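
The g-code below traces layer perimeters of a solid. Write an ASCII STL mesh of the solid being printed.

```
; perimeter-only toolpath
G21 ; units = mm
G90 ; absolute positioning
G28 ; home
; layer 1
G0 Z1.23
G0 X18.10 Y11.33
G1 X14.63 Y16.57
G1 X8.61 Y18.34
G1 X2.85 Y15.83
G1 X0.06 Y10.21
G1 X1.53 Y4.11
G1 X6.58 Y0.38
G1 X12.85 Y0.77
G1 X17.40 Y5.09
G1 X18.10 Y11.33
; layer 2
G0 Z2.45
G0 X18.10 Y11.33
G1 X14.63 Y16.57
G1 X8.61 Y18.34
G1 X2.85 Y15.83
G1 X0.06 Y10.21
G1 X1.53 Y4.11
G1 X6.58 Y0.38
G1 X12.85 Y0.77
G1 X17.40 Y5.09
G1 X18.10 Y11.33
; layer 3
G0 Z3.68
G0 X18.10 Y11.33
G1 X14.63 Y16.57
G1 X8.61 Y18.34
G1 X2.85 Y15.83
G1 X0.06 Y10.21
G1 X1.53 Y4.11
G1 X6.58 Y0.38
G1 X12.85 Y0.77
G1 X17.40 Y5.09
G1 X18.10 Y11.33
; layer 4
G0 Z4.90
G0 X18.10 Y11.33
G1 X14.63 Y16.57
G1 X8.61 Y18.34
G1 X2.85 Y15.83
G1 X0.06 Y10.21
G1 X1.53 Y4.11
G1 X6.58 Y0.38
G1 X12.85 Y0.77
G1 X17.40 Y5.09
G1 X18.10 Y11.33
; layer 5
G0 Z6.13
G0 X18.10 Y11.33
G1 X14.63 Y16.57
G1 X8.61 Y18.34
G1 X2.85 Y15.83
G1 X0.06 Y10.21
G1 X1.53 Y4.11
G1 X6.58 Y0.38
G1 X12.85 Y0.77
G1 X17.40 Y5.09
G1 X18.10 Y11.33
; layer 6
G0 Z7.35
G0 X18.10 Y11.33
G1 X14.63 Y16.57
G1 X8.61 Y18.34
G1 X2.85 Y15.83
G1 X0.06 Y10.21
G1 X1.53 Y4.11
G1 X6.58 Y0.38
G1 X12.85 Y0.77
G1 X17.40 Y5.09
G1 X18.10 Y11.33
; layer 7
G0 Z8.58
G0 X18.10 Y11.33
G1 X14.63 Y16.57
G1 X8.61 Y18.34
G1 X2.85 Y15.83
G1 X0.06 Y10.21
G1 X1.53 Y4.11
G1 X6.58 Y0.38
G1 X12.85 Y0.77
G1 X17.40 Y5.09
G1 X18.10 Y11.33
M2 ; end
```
solid part
  facet normal 0.0000 0.0000 -1.0000
    outer loop
      vertex 8.61 18.34 0.00
      vertex 14.63 16.57 0.00
      vertex 18.10 11.33 0.00
    endloop
  endfacet
  facet normal 0.0000 0.0000 -1.0000
    outer loop
      vertex 2.85 15.83 0.00
      vertex 8.61 18.34 0.00
      vertex 18.10 11.33 0.00
    endloop
  endfacet
  facet normal 0.0000 0.0000 -1.0000
    outer loop
      vertex 0.06 10.21 0.00
      vertex 2.85 15.83 0.00
      vertex 18.10 11.33 0.00
    endloop
  endfacet
  facet normal 0.0000 0.0000 -1.0000
    outer loop
      vertex 1.53 4.11 0.00
      vertex 0.06 10.21 0.00
      vertex 18.10 11.33 0.00
    endloop
  endfacet
  facet normal 0.0000 0.0000 -1.0000
    outer loop
      vertex 6.58 0.38 0.00
      vertex 1.53 4.11 0.00
      vertex 18.10 11.33 0.00
    endloop
  endfacet
  facet normal 0.0000 0.0000 -1.0000
    outer loop
      vertex 12.85 0.77 0.00
      vertex 6.58 0.38 0.00
      vertex 18.10 11.33 0.00
    endloop
  endfacet
  facet normal 0.0000 0.0000 -1.0000
    outer loop
      vertex 17.40 5.09 0.00
      vertex 12.85 0.77 0.00
      vertex 18.10 11.33 0.00
    endloop
  endfacet
  facet normal 0.0000 0.0000 1.0000
    outer loop
      vertex 18.10 11.33 8.58
      vertex 14.63 16.57 8.58
      vertex 8.61 18.34 8.58
    endloop
  endfacet
  facet normal 0.0000 0.0000 1.0000
    outer loop
      vertex 18.10 11.33 8.58
      vertex 8.61 18.34 8.58
      vertex 2.85 15.83 8.58
    endloop
  endfacet
  facet normal 0.0000 0.0000 1.0000
    outer loop
      vertex 18.10 11.33 8.58
      vertex 2.85 15.83 8.58
      vertex 0.06 10.21 8.58
    endloop
  endfacet
  facet normal 0.0000 0.0000 1.0000
    outer loop
      vertex 18.10 11.33 8.58
      vertex 0.06 10.21 8.58
      vertex 1.53 4.11 8.58
    endloop
  endfacet
  facet normal 0.0000 0.0000 1.0000
    outer loop
      vertex 18.10 11.33 8.58
      vertex 1.53 4.11 8.58
      vertex 6.58 0.38 8.58
    endloop
  endfacet
  facet normal 0.0000 0.0000 1.0000
    outer loop
      vertex 18.10 11.33 8.58
      vertex 6.58 0.38 8.58
      vertex 12.85 0.77 8.58
    endloop
  endfacet
  facet normal 0.0000 0.0000 1.0000
    outer loop
      vertex 18.10 11.33 8.58
      vertex 12.85 0.77 8.58
      vertex 17.40 5.09 8.58
    endloop
  endfacet
  facet normal 0.8338 0.5521 0.0000
    outer loop
      vertex 18.10 11.33 0.00
      vertex 14.63 16.57 0.00
      vertex 14.63 16.57 8.58
    endloop
  endfacet
  facet normal 0.8338 0.5521 0.0000
    outer loop
      vertex 18.10 11.33 0.00
      vertex 14.63 16.57 8.58
      vertex 18.10 11.33 8.58
    endloop
  endfacet
  facet normal 0.2821 0.9594 0.0000
    outer loop
      vertex 14.63 16.57 0.00
      vertex 8.61 18.34 0.00
      vertex 8.61 18.34 8.58
    endloop
  endfacet
  facet normal 0.2821 0.9594 0.0000
    outer loop
      vertex 14.63 16.57 0.00
      vertex 8.61 18.34 8.58
      vertex 14.63 16.57 8.58
    endloop
  endfacet
  facet normal -0.3995 0.9167 0.0000
    outer loop
      vertex 8.61 18.34 0.00
      vertex 2.85 15.83 0.00
      vertex 2.85 15.83 8.58
    endloop
  endfacet
  facet normal -0.3995 0.9167 0.0000
    outer loop
      vertex 8.61 18.34 0.00
      vertex 2.85 15.83 8.58
      vertex 8.61 18.34 8.58
    endloop
  endfacet
  facet normal -0.8957 0.4447 0.0000
    outer loop
      vertex 2.85 15.83 0.00
      vertex 0.06 10.21 0.00
      vertex 0.06 10.21 8.58
    endloop
  endfacet
  facet normal -0.8957 0.4447 0.0000
    outer loop
      vertex 2.85 15.83 0.00
      vertex 0.06 10.21 8.58
      vertex 2.85 15.83 8.58
    endloop
  endfacet
  facet normal -0.9722 -0.2343 0.0000
    outer loop
      vertex 0.06 10.21 0.00
      vertex 1.53 4.11 0.00
      vertex 1.53 4.11 8.58
    endloop
  endfacet
  facet normal -0.9722 -0.2343 0.0000
    outer loop
      vertex 0.06 10.21 0.00
      vertex 1.53 4.11 8.58
      vertex 0.06 10.21 8.58
    endloop
  endfacet
  facet normal -0.5941 -0.8044 0.0000
    outer loop
      vertex 1.53 4.11 0.00
      vertex 6.58 0.38 0.00
      vertex 6.58 0.38 8.58
    endloop
  endfacet
  facet normal -0.5941 -0.8044 0.0000
    outer loop
      vertex 1.53 4.11 0.00
      vertex 6.58 0.38 8.58
      vertex 1.53 4.11 8.58
    endloop
  endfacet
  facet normal 0.0621 -0.9981 0.0000
    outer loop
      vertex 6.58 0.38 0.00
      vertex 12.85 0.77 0.00
      vertex 12.85 0.77 8.58
    endloop
  endfacet
  facet normal 0.0621 -0.9981 0.0000
    outer loop
      vertex 6.58 0.38 0.00
      vertex 12.85 0.77 8.58
      vertex 6.58 0.38 8.58
    endloop
  endfacet
  facet normal 0.6885 -0.7252 0.0000
    outer loop
      vertex 12.85 0.77 0.00
      vertex 17.40 5.09 0.00
      vertex 17.40 5.09 8.58
    endloop
  endfacet
  facet normal 0.6885 -0.7252 0.0000
    outer loop
      vertex 12.85 0.77 0.00
      vertex 17.40 5.09 8.58
      vertex 12.85 0.77 8.58
    endloop
  endfacet
  facet normal 0.9938 -0.1115 0.0000
    outer loop
      vertex 17.40 5.09 0.00
      vertex 18.10 11.33 0.00
      vertex 18.10 11.33 8.58
    endloop
  endfacet
  facet normal 0.9938 -0.1115 0.0000
    outer loop
      vertex 17.40 5.09 0.00
      vertex 18.10 11.33 8.58
      vertex 17.40 5.09 8.58
    endloop
  endfacet
endsolid part

The G0 Z moves step by Δz≈1.23 mm. Every layer's G1 loop is the same polygon, so the solid is a straight extrusion of it from z=0 to z≈8.58. Closing with flat bottom and top caps and triangulating gives 32 facets — a regular 9-sided prism (a cylinder approximated with 9 flat sides), circumscribed radius ≈ 9.18 mm, height ≈ 8.58 mm.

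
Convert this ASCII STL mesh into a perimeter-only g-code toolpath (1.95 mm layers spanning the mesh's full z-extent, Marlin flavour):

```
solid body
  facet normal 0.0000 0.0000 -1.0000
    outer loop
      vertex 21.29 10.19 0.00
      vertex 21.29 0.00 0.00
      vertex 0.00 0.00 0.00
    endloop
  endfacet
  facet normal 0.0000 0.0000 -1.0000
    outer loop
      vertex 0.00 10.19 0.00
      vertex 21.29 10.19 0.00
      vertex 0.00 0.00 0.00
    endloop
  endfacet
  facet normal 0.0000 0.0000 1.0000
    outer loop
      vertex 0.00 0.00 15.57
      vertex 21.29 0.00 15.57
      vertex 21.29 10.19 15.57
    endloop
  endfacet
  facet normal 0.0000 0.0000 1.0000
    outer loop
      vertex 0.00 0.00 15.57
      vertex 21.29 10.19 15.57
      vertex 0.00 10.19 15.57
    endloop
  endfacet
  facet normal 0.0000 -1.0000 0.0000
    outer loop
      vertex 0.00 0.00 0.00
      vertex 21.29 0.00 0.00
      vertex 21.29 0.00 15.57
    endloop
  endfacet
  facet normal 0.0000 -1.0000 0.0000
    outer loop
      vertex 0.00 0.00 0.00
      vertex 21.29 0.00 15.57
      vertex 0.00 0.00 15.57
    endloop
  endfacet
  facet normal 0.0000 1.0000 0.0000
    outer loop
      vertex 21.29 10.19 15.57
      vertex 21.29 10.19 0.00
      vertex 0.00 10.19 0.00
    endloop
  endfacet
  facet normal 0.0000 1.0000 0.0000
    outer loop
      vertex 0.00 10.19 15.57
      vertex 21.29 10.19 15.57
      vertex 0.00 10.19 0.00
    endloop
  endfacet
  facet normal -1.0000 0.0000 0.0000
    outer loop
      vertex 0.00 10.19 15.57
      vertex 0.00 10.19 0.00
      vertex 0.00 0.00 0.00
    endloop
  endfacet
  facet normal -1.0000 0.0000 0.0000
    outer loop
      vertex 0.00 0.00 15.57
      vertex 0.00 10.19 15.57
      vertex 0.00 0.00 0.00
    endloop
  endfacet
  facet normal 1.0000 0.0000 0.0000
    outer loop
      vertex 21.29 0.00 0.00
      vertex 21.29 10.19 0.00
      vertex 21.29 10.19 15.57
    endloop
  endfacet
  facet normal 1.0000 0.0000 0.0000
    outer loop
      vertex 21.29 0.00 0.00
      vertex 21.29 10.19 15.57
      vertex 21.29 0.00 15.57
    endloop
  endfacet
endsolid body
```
; perimeter-only toolpath
G21 ; units = mm
G90 ; absolute positioning
G28 ; home
; layer 1
G0 Z1.95
G0 X0.00 Y0.00
G1 X21.29 Y0.00
G1 X21.29 Y10.19
G1 X0.00 Y10.19
G1 X0.00 Y0.00
; layer 2
G0 Z3.89
G0 X0.00 Y0.00
G1 X21.29 Y0.00
G1 X21.29 Y10.19
G1 X0.00 Y10.19
G1 X0.00 Y0.00
; layer 3
G0 Z5.84
G0 X0.00 Y0.00
G1 X21.29 Y0.00
G1 X21.29 Y10.19
G1 X0.00 Y10.19
G1 X0.00 Y0.00
; layer 4
G0 Z7.79
G0 X0.00 Y0.00
G1 X21.29 Y0.00
G1 X21.29 Y10.19
G1 X0.00 Y10.19
G1 X0.00 Y0.00
; layer 5
G0 Z9.73
G0 X0.00 Y0.00
G1 X21.29 Y0.00
G1 X21.29 Y10.19
G1 X0.00 Y10.19
G1 X0.00 Y0.00
; layer 6
G0 Z11.68
G0 X0.00 Y0.00
G1 X21.29 Y0.00
G1 X21.29 Y10.19
G1 X0.00 Y10.19
G1 X0.00 Y0.00
; layer 7
G0 Z13.62
G0 X0.00 Y0.00
G1 X21.29 Y0.00
G1 X21.29 Y10.19
G1 X0.00 Y10.19
G1 X0.00 Y0.00
; layer 8
G0 Z15.57
G0 X0.00 Y0.00
G1 X21.29 Y0.00
G1 X21.29 Y10.19
G1 X0.00 Y10.19
G1 X0.00 Y0.00
M2 ; end

The solid is a rectangular box, roughly 21.3 × 10.2 mm footprint and 15.6 mm tall. Slicing at Δz = 1.95 mm — 8 equal slices spanning the solid's height, so layer i sits at z = i·h/8 — gives 8 non-empty perimeters. Each is a 4-segment closed polygon; G0 lifts to the layer z and rapids to the start vertex, then G1 traces the edges.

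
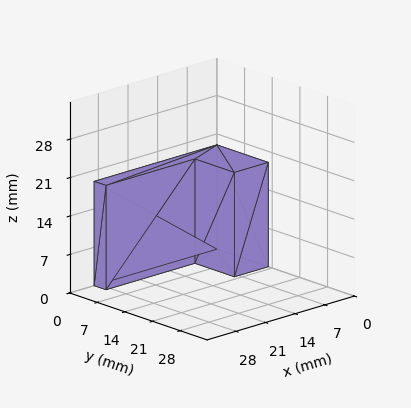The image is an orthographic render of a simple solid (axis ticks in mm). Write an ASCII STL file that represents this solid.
Reading the render: the shape is an L-shaped prism: outer 29 × 13 mm, arm thicknesses ≈ 3 mm (horizontal) and 8 mm (vertical), extruded 19 mm in z (dimensions read to the nearest mm from the axis ticks). For the STL, each face is triangulated and given an outward normal.

solid part
  facet normal 0.0000 0.0000 -1.0000
    outer loop
      vertex 29.0 3.0 0.0
      vertex 29.0 0.0 0.0
      vertex 0.0 0.0 0.0
    endloop
  endfacet
  facet normal 0.0000 0.0000 -1.0000
    outer loop
      vertex 8.0 3.0 0.0
      vertex 29.0 3.0 0.0
      vertex 0.0 0.0 0.0
    endloop
  endfacet
  facet normal 0.0000 0.0000 -1.0000
    outer loop
      vertex 8.0 13.0 0.0
      vertex 8.0 3.0 0.0
      vertex 0.0 0.0 0.0
    endloop
  endfacet
  facet normal 0.0000 0.0000 -1.0000
    outer loop
      vertex 0.0 13.0 0.0
      vertex 8.0 13.0 0.0
      vertex 0.0 0.0 0.0
    endloop
  endfacet
  facet normal 0.0000 0.0000 1.0000
    outer loop
      vertex 0.0 0.0 19.0
      vertex 29.0 0.0 19.0
      vertex 29.0 3.0 19.0
    endloop
  endfacet
  facet normal 0.0000 0.0000 1.0000
    outer loop
      vertex 0.0 0.0 19.0
      vertex 29.0 3.0 19.0
      vertex 8.0 3.0 19.0
    endloop
  endfacet
  facet normal 0.0000 0.0000 1.0000
    outer loop
      vertex 0.0 0.0 19.0
      vertex 8.0 3.0 19.0
      vertex 8.0 13.0 19.0
    endloop
  endfacet
  facet normal 0.0000 0.0000 1.0000
    outer loop
      vertex 0.0 0.0 19.0
      vertex 8.0 13.0 19.0
      vertex 0.0 13.0 19.0
    endloop
  endfacet
  facet normal 0.0000 -1.0000 0.0000
    outer loop
      vertex 0.0 0.0 0.0
      vertex 29.0 0.0 0.0
      vertex 29.0 0.0 19.0
    endloop
  endfacet
  facet normal 0.0000 -1.0000 0.0000
    outer loop
      vertex 0.0 0.0 0.0
      vertex 29.0 0.0 19.0
      vertex 0.0 0.0 19.0
    endloop
  endfacet
  facet normal 1.0000 0.0000 0.0000
    outer loop
      vertex 29.0 0.0 0.0
      vertex 29.0 3.0 0.0
      vertex 29.0 3.0 19.0
    endloop
  endfacet
  facet normal 1.0000 0.0000 0.0000
    outer loop
      vertex 29.0 0.0 0.0
      vertex 29.0 3.0 19.0
      vertex 29.0 0.0 19.0
    endloop
  endfacet
  facet normal 0.0000 1.0000 0.0000
    outer loop
      vertex 29.0 3.0 0.0
      vertex 8.0 3.0 0.0
      vertex 8.0 3.0 19.0
    endloop
  endfacet
  facet normal 0.0000 1.0000 0.0000
    outer loop
      vertex 29.0 3.0 0.0
      vertex 8.0 3.0 19.0
      vertex 29.0 3.0 19.0
    endloop
  endfacet
  facet normal 1.0000 0.0000 0.0000
    outer loop
      vertex 8.0 3.0 0.0
      vertex 8.0 13.0 0.0
      vertex 8.0 13.0 19.0
    endloop
  endfacet
  facet normal 1.0000 0.0000 0.0000
    outer loop
      vertex 8.0 3.0 0.0
      vertex 8.0 13.0 19.0
      vertex 8.0 3.0 19.0
    endloop
  endfacet
  facet normal 0.0000 1.0000 0.0000
    outer loop
      vertex 8.0 13.0 0.0
      vertex 0.0 13.0 0.0
      vertex 0.0 13.0 19.0
    endloop
  endfacet
  facet normal 0.0000 1.0000 0.0000
    outer loop
      vertex 8.0 13.0 0.0
      vertex 0.0 13.0 19.0
      vertex 8.0 13.0 19.0
    endloop
  endfacet
  facet normal -1.0000 0.0000 0.0000
    outer loop
      vertex 0.0 13.0 0.0
      vertex 0.0 0.0 0.0
      vertex 0.0 0.0 19.0
    endloop
  endfacet
  facet normal -1.0000 0.0000 0.0000
    outer loop
      vertex 0.0 13.0 0.0
      vertex 0.0 0.0 19.0
      vertex 0.0 13.0 19.0
    endloop
  endfacet
endsolid part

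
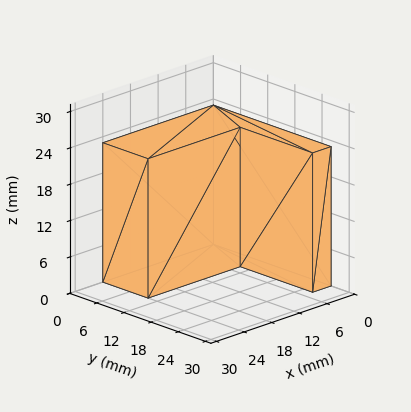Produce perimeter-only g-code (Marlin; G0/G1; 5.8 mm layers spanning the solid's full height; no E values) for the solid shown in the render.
Reading the render: the shape is an L-shaped prism: outer 24 × 26 mm, arm thicknesses ≈ 10 mm (horizontal) and 4 mm (vertical), extruded 23 mm in z (dimensions read to the nearest mm from the axis ticks). For the g-code, the solid's height is divided into equal slices at the stated Δz and each level perimeter traced with G1 moves after a G0 lift.

; perimeter-only toolpath
G21 ; units = mm
G90 ; absolute positioning
G28 ; home
; layer 1
G0 Z5.8
G0 X0.0 Y0.0
G1 X24.0 Y0.0
G1 X24.0 Y10.0
G1 X4.0 Y10.0
G1 X4.0 Y26.0
G1 X0.0 Y26.0
G1 X0.0 Y0.0
; layer 2
G0 Z11.5
G0 X0.0 Y0.0
G1 X24.0 Y0.0
G1 X24.0 Y10.0
G1 X4.0 Y10.0
G1 X4.0 Y26.0
G1 X0.0 Y26.0
G1 X0.0 Y0.0
; layer 3
G0 Z17.2
G0 X0.0 Y0.0
G1 X24.0 Y0.0
G1 X24.0 Y10.0
G1 X4.0 Y10.0
G1 X4.0 Y26.0
G1 X0.0 Y26.0
G1 X0.0 Y0.0
; layer 4
G0 Z23.0
G0 X0.0 Y0.0
G1 X24.0 Y0.0
G1 X24.0 Y10.0
G1 X4.0 Y10.0
G1 X4.0 Y26.0
G1 X0.0 Y26.0
G1 X0.0 Y0.0
M2 ; end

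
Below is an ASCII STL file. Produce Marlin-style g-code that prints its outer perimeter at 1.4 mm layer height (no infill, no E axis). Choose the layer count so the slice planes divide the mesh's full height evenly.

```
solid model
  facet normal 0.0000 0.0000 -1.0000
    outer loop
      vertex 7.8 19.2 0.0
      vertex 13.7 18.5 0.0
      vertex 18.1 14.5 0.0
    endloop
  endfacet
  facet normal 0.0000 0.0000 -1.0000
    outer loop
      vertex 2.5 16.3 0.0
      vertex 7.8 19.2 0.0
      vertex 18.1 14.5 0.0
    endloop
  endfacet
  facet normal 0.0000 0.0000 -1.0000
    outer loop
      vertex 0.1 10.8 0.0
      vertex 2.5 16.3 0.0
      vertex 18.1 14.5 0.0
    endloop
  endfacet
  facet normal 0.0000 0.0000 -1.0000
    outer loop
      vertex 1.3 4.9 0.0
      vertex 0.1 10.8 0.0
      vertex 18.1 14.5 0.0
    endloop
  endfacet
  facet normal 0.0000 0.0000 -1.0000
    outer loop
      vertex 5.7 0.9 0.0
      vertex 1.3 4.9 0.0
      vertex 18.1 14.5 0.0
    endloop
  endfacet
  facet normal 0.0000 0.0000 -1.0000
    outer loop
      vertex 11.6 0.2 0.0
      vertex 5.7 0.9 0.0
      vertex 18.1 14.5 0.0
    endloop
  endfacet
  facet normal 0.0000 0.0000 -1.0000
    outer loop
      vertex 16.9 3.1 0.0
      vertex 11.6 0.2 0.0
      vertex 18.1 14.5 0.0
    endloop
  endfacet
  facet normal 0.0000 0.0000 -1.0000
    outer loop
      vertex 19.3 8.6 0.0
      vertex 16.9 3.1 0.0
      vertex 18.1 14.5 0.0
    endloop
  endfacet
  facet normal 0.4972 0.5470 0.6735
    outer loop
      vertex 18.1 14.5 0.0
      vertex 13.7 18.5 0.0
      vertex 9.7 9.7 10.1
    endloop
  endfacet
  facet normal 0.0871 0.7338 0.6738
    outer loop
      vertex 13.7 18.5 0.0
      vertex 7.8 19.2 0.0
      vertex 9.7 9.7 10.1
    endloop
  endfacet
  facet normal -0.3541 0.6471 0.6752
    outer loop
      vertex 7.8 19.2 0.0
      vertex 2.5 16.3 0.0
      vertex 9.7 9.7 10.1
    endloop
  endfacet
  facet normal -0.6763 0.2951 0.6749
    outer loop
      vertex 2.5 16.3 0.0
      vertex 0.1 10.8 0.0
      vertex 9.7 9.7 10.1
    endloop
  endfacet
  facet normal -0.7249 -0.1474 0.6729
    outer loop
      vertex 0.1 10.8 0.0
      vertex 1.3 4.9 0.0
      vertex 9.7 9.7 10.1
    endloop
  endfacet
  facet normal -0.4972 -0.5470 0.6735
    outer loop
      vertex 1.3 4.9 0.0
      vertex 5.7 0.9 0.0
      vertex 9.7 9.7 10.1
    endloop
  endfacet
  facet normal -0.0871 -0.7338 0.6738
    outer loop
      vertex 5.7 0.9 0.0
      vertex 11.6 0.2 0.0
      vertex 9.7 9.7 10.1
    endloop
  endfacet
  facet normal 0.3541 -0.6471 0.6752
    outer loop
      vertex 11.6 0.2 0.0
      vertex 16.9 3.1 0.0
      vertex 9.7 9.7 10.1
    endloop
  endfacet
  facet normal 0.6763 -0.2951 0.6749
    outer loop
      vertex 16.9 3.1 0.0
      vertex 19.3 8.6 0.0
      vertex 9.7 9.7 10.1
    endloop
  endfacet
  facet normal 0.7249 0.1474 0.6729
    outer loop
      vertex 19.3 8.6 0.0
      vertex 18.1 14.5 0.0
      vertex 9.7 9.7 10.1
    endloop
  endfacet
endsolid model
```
; perimeter-only toolpath
G21 ; units = mm
G90 ; absolute positioning
G28 ; home
; layer 1
G0 Z1.4
G0 X16.9 Y13.8
G1 X13.1 Y17.2
G1 X8.1 Y17.8
G1 X3.5 Y15.4
G1 X1.5 Y10.6
G1 X2.5 Y5.6
G1 X6.3 Y2.2
G1 X11.3 Y1.6
G1 X15.9 Y4.0
G1 X17.9 Y8.8
G1 X16.9 Y13.8
; layer 2
G0 Z2.9
G0 X15.7 Y13.1
G1 X12.6 Y16.0
G1 X8.3 Y16.5
G1 X4.6 Y14.4
G1 X2.8 Y10.5
G1 X3.7 Y6.3
G1 X6.8 Y3.4
G1 X11.1 Y2.9
G1 X14.8 Y5.0
G1 X16.6 Y8.9
G1 X15.7 Y13.1
; layer 3
G0 Z4.3
G0 X14.5 Y12.4
G1 X12.0 Y14.7
G1 X8.6 Y15.1
G1 X5.6 Y13.5
G1 X4.2 Y10.3
G1 X4.9 Y7.0
G1 X7.4 Y4.7
G1 X10.8 Y4.3
G1 X13.8 Y5.9
G1 X15.2 Y9.1
G1 X14.5 Y12.4
; layer 4
G0 Z5.8
G0 X13.3 Y11.8
G1 X11.4 Y13.5
G1 X8.9 Y13.8
G1 X6.6 Y12.5
G1 X5.6 Y10.2
G1 X6.1 Y7.6
G1 X8.0 Y5.9
G1 X10.5 Y5.6
G1 X12.8 Y6.9
G1 X13.8 Y9.2
G1 X13.3 Y11.8
; layer 5
G0 Z7.2
G0 X12.1 Y11.1
G1 X10.8 Y12.2
G1 X9.2 Y12.4
G1 X7.6 Y11.6
G1 X7.0 Y10.0
G1 X7.3 Y8.3
G1 X8.6 Y7.2
G1 X10.2 Y7.0
G1 X11.8 Y7.8
G1 X12.4 Y9.4
G1 X12.1 Y11.1
; layer 6
G0 Z8.7
G0 X10.9 Y10.4
G1 X10.3 Y11.0
G1 X9.4 Y11.1
G1 X8.7 Y10.6
G1 X8.3 Y9.9
G1 X8.5 Y9.0
G1 X9.1 Y8.4
G1 X10.0 Y8.3
G1 X10.7 Y8.8
G1 X11.1 Y9.5
G1 X10.9 Y10.4
M2 ; end

The solid is a regular 10-sided pyramid, base circumscribed radius ≈ 9.7 mm, apex at z ≈ 10.1 mm. Slicing at Δz = 1.4 mm — 7 equal slices spanning the solid's height, so layer i sits at z = i·h/7 — gives 6 non-empty perimeters. Each is a 10-segment closed polygon; G0 lifts to the layer z and rapids to the start vertex, then G1 traces the edges. The cross-section shrinks linearly with z (the slice at the apex is degenerate and omitted).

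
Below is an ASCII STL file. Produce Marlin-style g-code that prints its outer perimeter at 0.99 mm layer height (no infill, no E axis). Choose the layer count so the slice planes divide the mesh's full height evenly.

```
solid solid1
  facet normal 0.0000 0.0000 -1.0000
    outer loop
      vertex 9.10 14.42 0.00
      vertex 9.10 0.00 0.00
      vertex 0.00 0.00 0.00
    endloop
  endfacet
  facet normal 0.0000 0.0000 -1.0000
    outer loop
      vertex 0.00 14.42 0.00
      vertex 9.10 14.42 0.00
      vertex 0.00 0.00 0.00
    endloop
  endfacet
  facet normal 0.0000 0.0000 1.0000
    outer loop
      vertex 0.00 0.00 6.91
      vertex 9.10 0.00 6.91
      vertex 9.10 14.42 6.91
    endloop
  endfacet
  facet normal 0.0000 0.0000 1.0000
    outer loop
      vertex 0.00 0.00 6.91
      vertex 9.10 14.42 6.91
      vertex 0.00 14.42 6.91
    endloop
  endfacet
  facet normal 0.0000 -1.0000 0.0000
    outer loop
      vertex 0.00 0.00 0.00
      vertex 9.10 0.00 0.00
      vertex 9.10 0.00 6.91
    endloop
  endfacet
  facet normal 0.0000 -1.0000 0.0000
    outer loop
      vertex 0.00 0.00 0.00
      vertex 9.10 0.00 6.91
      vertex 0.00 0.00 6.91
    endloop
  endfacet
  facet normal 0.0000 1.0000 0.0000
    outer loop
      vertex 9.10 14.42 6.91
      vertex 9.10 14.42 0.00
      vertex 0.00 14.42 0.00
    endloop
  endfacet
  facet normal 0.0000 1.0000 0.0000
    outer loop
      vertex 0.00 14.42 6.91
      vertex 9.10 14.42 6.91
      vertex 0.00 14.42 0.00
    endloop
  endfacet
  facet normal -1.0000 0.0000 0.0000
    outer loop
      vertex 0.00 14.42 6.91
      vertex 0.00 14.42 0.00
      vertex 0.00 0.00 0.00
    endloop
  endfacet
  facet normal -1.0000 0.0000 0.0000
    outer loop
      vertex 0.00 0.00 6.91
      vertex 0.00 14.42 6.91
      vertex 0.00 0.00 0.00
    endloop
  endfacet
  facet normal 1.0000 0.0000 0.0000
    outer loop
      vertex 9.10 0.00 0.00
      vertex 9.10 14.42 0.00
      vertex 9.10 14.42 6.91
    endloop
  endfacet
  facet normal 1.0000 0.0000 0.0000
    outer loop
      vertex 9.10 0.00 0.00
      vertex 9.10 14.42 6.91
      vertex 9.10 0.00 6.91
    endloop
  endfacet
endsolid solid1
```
; perimeter-only toolpath
G21 ; units = mm
G90 ; absolute positioning
G28 ; home
; layer 1
G0 Z0.99
G0 X0.00 Y0.00
G1 X9.10 Y0.00
G1 X9.10 Y14.42
G1 X0.00 Y14.42
G1 X0.00 Y0.00
; layer 2
G0 Z1.97
G0 X0.00 Y0.00
G1 X9.10 Y0.00
G1 X9.10 Y14.42
G1 X0.00 Y14.42
G1 X0.00 Y0.00
; layer 3
G0 Z2.96
G0 X0.00 Y0.00
G1 X9.10 Y0.00
G1 X9.10 Y14.42
G1 X0.00 Y14.42
G1 X0.00 Y0.00
; layer 4
G0 Z3.95
G0 X0.00 Y0.00
G1 X9.10 Y0.00
G1 X9.10 Y14.42
G1 X0.00 Y14.42
G1 X0.00 Y0.00
; layer 5
G0 Z4.94
G0 X0.00 Y0.00
G1 X9.10 Y0.00
G1 X9.10 Y14.42
G1 X0.00 Y14.42
G1 X0.00 Y0.00
; layer 6
G0 Z5.92
G0 X0.00 Y0.00
G1 X9.10 Y0.00
G1 X9.10 Y14.42
G1 X0.00 Y14.42
G1 X0.00 Y0.00
; layer 7
G0 Z6.91
G0 X0.00 Y0.00
G1 X9.10 Y0.00
G1 X9.10 Y14.42
G1 X0.00 Y14.42
G1 X0.00 Y0.00
M2 ; end

The solid is a rectangular box, roughly 9.1 × 14.4 mm footprint and 6.91 mm tall. Slicing at Δz = 0.99 mm — 7 equal slices spanning the solid's height, so layer i sits at z = i·h/7 — gives 7 non-empty perimeters. Each is a 4-segment closed polygon; G0 lifts to the layer z and rapids to the start vertex, then G1 traces the edges.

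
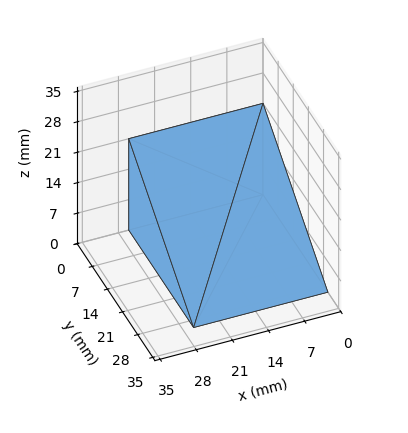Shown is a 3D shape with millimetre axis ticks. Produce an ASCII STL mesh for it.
Reading the render: the shape is a wedge (ramp): 26 × 30 mm base, rising to 21 mm along the y=0 edge and sloping linearly to z=0 at y=30 (dimensions read to the nearest mm from the axis ticks). For the STL, each face is triangulated and given an outward normal.

solid part
  facet normal 0.0000 0.0000 -1.0000
    outer loop
      vertex 26.0 30.0 0.0
      vertex 26.0 0.0 0.0
      vertex 0.0 0.0 0.0
    endloop
  endfacet
  facet normal 0.0000 0.0000 -1.0000
    outer loop
      vertex 0.0 30.0 0.0
      vertex 26.0 30.0 0.0
      vertex 0.0 0.0 0.0
    endloop
  endfacet
  facet normal 0.0000 -1.0000 0.0000
    outer loop
      vertex 0.0 0.0 0.0
      vertex 26.0 0.0 0.0
      vertex 26.0 0.0 21.0
    endloop
  endfacet
  facet normal 0.0000 -1.0000 0.0000
    outer loop
      vertex 0.0 0.0 0.0
      vertex 26.0 0.0 21.0
      vertex 0.0 0.0 21.0
    endloop
  endfacet
  facet normal 0.0000 0.5735 0.8192
    outer loop
      vertex 0.0 0.0 21.0
      vertex 26.0 0.0 21.0
      vertex 26.0 30.0 0.0
    endloop
  endfacet
  facet normal 0.0000 0.5735 0.8192
    outer loop
      vertex 0.0 0.0 21.0
      vertex 26.0 30.0 0.0
      vertex 0.0 30.0 0.0
    endloop
  endfacet
  facet normal -1.0000 0.0000 0.0000
    outer loop
      vertex 0.0 0.0 21.0
      vertex 0.0 30.0 0.0
      vertex 0.0 0.0 0.0
    endloop
  endfacet
  facet normal 1.0000 0.0000 0.0000
    outer loop
      vertex 26.0 0.0 0.0
      vertex 26.0 30.0 0.0
      vertex 26.0 0.0 21.0
    endloop
  endfacet
endsolid part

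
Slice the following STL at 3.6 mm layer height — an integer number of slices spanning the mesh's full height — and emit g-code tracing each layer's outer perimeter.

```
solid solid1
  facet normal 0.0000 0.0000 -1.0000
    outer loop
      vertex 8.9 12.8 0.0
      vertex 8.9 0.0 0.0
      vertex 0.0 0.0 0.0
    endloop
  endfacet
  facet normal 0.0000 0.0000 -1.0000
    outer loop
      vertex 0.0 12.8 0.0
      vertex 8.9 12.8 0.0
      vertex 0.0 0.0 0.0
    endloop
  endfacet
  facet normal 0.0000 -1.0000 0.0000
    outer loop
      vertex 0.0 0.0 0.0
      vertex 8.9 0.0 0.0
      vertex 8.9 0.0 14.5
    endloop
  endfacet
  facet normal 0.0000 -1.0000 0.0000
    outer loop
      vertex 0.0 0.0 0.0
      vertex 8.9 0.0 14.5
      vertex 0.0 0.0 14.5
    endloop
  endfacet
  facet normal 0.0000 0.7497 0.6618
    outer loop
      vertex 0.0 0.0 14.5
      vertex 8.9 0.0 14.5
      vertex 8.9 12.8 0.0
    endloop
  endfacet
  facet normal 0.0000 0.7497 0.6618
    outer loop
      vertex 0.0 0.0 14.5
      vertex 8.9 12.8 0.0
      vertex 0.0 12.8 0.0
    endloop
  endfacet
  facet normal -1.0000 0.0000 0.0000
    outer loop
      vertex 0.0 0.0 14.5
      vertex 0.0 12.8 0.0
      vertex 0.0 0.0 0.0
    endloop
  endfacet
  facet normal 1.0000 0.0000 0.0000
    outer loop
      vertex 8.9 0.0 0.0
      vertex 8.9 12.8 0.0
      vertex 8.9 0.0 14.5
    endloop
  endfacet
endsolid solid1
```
; perimeter-only toolpath
G21 ; units = mm
G90 ; absolute positioning
G28 ; home
; layer 1
G0 Z3.6
G0 X0.0 Y0.0
G1 X8.9 Y0.0
G1 X8.9 Y9.6
G1 X0.0 Y9.6
G1 X0.0 Y0.0
; layer 2
G0 Z7.2
G0 X0.0 Y0.0
G1 X8.9 Y0.0
G1 X8.9 Y6.4
G1 X0.0 Y6.4
G1 X0.0 Y0.0
; layer 3
G0 Z10.9
G0 X0.0 Y0.0
G1 X8.9 Y0.0
G1 X8.9 Y3.2
G1 X0.0 Y3.2
G1 X0.0 Y0.0
M2 ; end

The solid is a wedge (ramp): 8.9 × 12.8 mm base, rising to 14.5 mm along the y=0 edge and sloping linearly to z=0 at y=12.8. Slicing at Δz = 3.6 mm — 4 equal slices spanning the solid's height, so layer i sits at z = i·h/4 — gives 3 non-empty perimeters. Each is a 4-segment closed polygon; G0 lifts to the layer z and rapids to the start vertex, then G1 traces the edges. The cross-section shrinks linearly with z (the slice at the apex is degenerate and omitted).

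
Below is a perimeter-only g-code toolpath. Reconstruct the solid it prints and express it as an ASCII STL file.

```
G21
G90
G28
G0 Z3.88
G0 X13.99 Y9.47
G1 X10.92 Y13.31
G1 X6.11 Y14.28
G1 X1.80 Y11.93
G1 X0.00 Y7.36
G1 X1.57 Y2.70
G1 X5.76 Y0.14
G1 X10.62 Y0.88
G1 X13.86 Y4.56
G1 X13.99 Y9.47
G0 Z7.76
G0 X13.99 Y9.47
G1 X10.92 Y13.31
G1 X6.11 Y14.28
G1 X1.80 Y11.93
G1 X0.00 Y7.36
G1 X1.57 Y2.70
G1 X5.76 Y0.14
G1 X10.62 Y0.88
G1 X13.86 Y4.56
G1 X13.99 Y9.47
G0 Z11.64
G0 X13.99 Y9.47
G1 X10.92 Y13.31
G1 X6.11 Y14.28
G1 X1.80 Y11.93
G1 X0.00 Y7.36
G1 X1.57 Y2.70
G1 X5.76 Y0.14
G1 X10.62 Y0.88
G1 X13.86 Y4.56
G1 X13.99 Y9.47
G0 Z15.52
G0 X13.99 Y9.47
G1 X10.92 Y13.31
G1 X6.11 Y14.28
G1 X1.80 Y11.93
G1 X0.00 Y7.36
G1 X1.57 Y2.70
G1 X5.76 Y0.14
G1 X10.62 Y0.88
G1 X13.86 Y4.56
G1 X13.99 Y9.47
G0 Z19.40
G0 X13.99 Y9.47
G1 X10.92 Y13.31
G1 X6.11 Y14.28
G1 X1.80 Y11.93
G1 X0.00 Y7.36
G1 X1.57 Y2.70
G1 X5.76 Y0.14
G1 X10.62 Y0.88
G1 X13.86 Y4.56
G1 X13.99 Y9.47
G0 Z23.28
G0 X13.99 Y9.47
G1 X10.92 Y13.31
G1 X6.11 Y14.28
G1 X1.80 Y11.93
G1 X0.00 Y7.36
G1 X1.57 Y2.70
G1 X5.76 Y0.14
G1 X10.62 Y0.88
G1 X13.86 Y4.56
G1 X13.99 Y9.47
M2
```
solid part
  facet normal 0.0000 0.0000 -1.0000
    outer loop
      vertex 6.11 14.28 0.00
      vertex 10.92 13.31 0.00
      vertex 13.99 9.47 0.00
    endloop
  endfacet
  facet normal 0.0000 0.0000 -1.0000
    outer loop
      vertex 1.80 11.93 0.00
      vertex 6.11 14.28 0.00
      vertex 13.99 9.47 0.00
    endloop
  endfacet
  facet normal 0.0000 0.0000 -1.0000
    outer loop
      vertex 0.00 7.36 0.00
      vertex 1.80 11.93 0.00
      vertex 13.99 9.47 0.00
    endloop
  endfacet
  facet normal 0.0000 0.0000 -1.0000
    outer loop
      vertex 1.57 2.70 0.00
      vertex 0.00 7.36 0.00
      vertex 13.99 9.47 0.00
    endloop
  endfacet
  facet normal 0.0000 0.0000 -1.0000
    outer loop
      vertex 5.76 0.14 0.00
      vertex 1.57 2.70 0.00
      vertex 13.99 9.47 0.00
    endloop
  endfacet
  facet normal 0.0000 0.0000 -1.0000
    outer loop
      vertex 10.62 0.88 0.00
      vertex 5.76 0.14 0.00
      vertex 13.99 9.47 0.00
    endloop
  endfacet
  facet normal 0.0000 0.0000 -1.0000
    outer loop
      vertex 13.86 4.56 0.00
      vertex 10.62 0.88 0.00
      vertex 13.99 9.47 0.00
    endloop
  endfacet
  facet normal 0.0000 0.0000 1.0000
    outer loop
      vertex 13.99 9.47 23.28
      vertex 10.92 13.31 23.28
      vertex 6.11 14.28 23.28
    endloop
  endfacet
  facet normal 0.0000 0.0000 1.0000
    outer loop
      vertex 13.99 9.47 23.28
      vertex 6.11 14.28 23.28
      vertex 1.80 11.93 23.28
    endloop
  endfacet
  facet normal 0.0000 0.0000 1.0000
    outer loop
      vertex 13.99 9.47 23.28
      vertex 1.80 11.93 23.28
      vertex 0.00 7.36 23.28
    endloop
  endfacet
  facet normal 0.0000 0.0000 1.0000
    outer loop
      vertex 13.99 9.47 23.28
      vertex 0.00 7.36 23.28
      vertex 1.57 2.70 23.28
    endloop
  endfacet
  facet normal 0.0000 0.0000 1.0000
    outer loop
      vertex 13.99 9.47 23.28
      vertex 1.57 2.70 23.28
      vertex 5.76 0.14 23.28
    endloop
  endfacet
  facet normal 0.0000 0.0000 1.0000
    outer loop
      vertex 13.99 9.47 23.28
      vertex 5.76 0.14 23.28
      vertex 10.62 0.88 23.28
    endloop
  endfacet
  facet normal 0.0000 0.0000 1.0000
    outer loop
      vertex 13.99 9.47 23.28
      vertex 10.62 0.88 23.28
      vertex 13.86 4.56 23.28
    endloop
  endfacet
  facet normal 0.7811 0.6244 0.0000
    outer loop
      vertex 13.99 9.47 0.00
      vertex 10.92 13.31 0.00
      vertex 10.92 13.31 23.28
    endloop
  endfacet
  facet normal 0.7811 0.6244 0.0000
    outer loop
      vertex 13.99 9.47 0.00
      vertex 10.92 13.31 23.28
      vertex 13.99 9.47 23.28
    endloop
  endfacet
  facet normal 0.1977 0.9803 0.0000
    outer loop
      vertex 10.92 13.31 0.00
      vertex 6.11 14.28 0.00
      vertex 6.11 14.28 23.28
    endloop
  endfacet
  facet normal 0.1977 0.9803 0.0000
    outer loop
      vertex 10.92 13.31 0.00
      vertex 6.11 14.28 23.28
      vertex 10.92 13.31 23.28
    endloop
  endfacet
  facet normal -0.4787 0.8780 0.0000
    outer loop
      vertex 6.11 14.28 0.00
      vertex 1.80 11.93 0.00
      vertex 1.80 11.93 23.28
    endloop
  endfacet
  facet normal -0.4787 0.8780 0.0000
    outer loop
      vertex 6.11 14.28 0.00
      vertex 1.80 11.93 23.28
      vertex 6.11 14.28 23.28
    endloop
  endfacet
  facet normal -0.9304 0.3665 0.0000
    outer loop
      vertex 1.80 11.93 0.00
      vertex 0.00 7.36 0.00
      vertex 0.00 7.36 23.28
    endloop
  endfacet
  facet normal -0.9304 0.3665 0.0000
    outer loop
      vertex 1.80 11.93 0.00
      vertex 0.00 7.36 23.28
      vertex 1.80 11.93 23.28
    endloop
  endfacet
  facet normal -0.9477 -0.3193 0.0000
    outer loop
      vertex 0.00 7.36 0.00
      vertex 1.57 2.70 0.00
      vertex 1.57 2.70 23.28
    endloop
  endfacet
  facet normal -0.9477 -0.3193 0.0000
    outer loop
      vertex 0.00 7.36 0.00
      vertex 1.57 2.70 23.28
      vertex 0.00 7.36 23.28
    endloop
  endfacet
  facet normal -0.5214 -0.8533 0.0000
    outer loop
      vertex 1.57 2.70 0.00
      vertex 5.76 0.14 0.00
      vertex 5.76 0.14 23.28
    endloop
  endfacet
  facet normal -0.5214 -0.8533 0.0000
    outer loop
      vertex 1.57 2.70 0.00
      vertex 5.76 0.14 23.28
      vertex 1.57 2.70 23.28
    endloop
  endfacet
  facet normal 0.1505 -0.9886 0.0000
    outer loop
      vertex 5.76 0.14 0.00
      vertex 10.62 0.88 0.00
      vertex 10.62 0.88 23.28
    endloop
  endfacet
  facet normal 0.1505 -0.9886 0.0000
    outer loop
      vertex 5.76 0.14 0.00
      vertex 10.62 0.88 23.28
      vertex 5.76 0.14 23.28
    endloop
  endfacet
  facet normal 0.7506 -0.6608 0.0000
    outer loop
      vertex 10.62 0.88 0.00
      vertex 13.86 4.56 0.00
      vertex 13.86 4.56 23.28
    endloop
  endfacet
  facet normal 0.7506 -0.6608 0.0000
    outer loop
      vertex 10.62 0.88 0.00
      vertex 13.86 4.56 23.28
      vertex 10.62 0.88 23.28
    endloop
  endfacet
  facet normal 0.9996 -0.0265 0.0000
    outer loop
      vertex 13.86 4.56 0.00
      vertex 13.99 9.47 0.00
      vertex 13.99 9.47 23.28
    endloop
  endfacet
  facet normal 0.9996 -0.0265 0.0000
    outer loop
      vertex 13.86 4.56 0.00
      vertex 13.99 9.47 23.28
      vertex 13.86 4.56 23.28
    endloop
  endfacet
endsolid part

The G0 Z moves step by Δz≈3.88 mm. Every layer's G1 loop is the same polygon, so the solid is a straight extrusion of it from z=0 to z≈23.3. Closing with flat bottom and top caps and triangulating gives 32 facets — a regular 9-sided prism (a cylinder approximated with 9 flat sides), circumscribed radius ≈ 7.18 mm, height ≈ 23.3 mm.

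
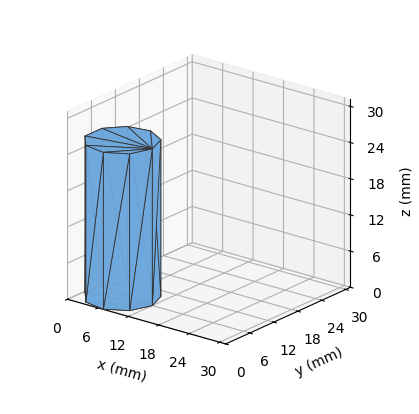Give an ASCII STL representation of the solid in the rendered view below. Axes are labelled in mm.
Reading the render: the shape is a regular 9-sided prism (a cylinder approximated with 9 flat sides), circumscribed radius ≈ 6 mm, height ≈ 26 mm (dimensions read to the nearest mm from the axis ticks). For the STL, each face is triangulated and given an outward normal.

solid part
  facet normal 0.0000 0.0000 -1.0000
    outer loop
      vertex 7.0 11.9 0.0
      vertex 10.6 9.9 0.0
      vertex 12.0 6.0 0.0
    endloop
  endfacet
  facet normal 0.0000 0.0000 -1.0000
    outer loop
      vertex 3.0 11.2 0.0
      vertex 7.0 11.9 0.0
      vertex 12.0 6.0 0.0
    endloop
  endfacet
  facet normal 0.0000 0.0000 -1.0000
    outer loop
      vertex 0.4 8.1 0.0
      vertex 3.0 11.2 0.0
      vertex 12.0 6.0 0.0
    endloop
  endfacet
  facet normal 0.0000 0.0000 -1.0000
    outer loop
      vertex 0.4 3.9 0.0
      vertex 0.4 8.1 0.0
      vertex 12.0 6.0 0.0
    endloop
  endfacet
  facet normal 0.0000 0.0000 -1.0000
    outer loop
      vertex 3.0 0.8 0.0
      vertex 0.4 3.9 0.0
      vertex 12.0 6.0 0.0
    endloop
  endfacet
  facet normal 0.0000 0.0000 -1.0000
    outer loop
      vertex 7.0 0.1 0.0
      vertex 3.0 0.8 0.0
      vertex 12.0 6.0 0.0
    endloop
  endfacet
  facet normal 0.0000 0.0000 -1.0000
    outer loop
      vertex 10.6 2.1 0.0
      vertex 7.0 0.1 0.0
      vertex 12.0 6.0 0.0
    endloop
  endfacet
  facet normal 0.0000 0.0000 1.0000
    outer loop
      vertex 12.0 6.0 26.0
      vertex 10.6 9.9 26.0
      vertex 7.0 11.9 26.0
    endloop
  endfacet
  facet normal 0.0000 0.0000 1.0000
    outer loop
      vertex 12.0 6.0 26.0
      vertex 7.0 11.9 26.0
      vertex 3.0 11.2 26.0
    endloop
  endfacet
  facet normal 0.0000 0.0000 1.0000
    outer loop
      vertex 12.0 6.0 26.0
      vertex 3.0 11.2 26.0
      vertex 0.4 8.1 26.0
    endloop
  endfacet
  facet normal 0.0000 0.0000 1.0000
    outer loop
      vertex 12.0 6.0 26.0
      vertex 0.4 8.1 26.0
      vertex 0.4 3.9 26.0
    endloop
  endfacet
  facet normal 0.0000 0.0000 1.0000
    outer loop
      vertex 12.0 6.0 26.0
      vertex 0.4 3.9 26.0
      vertex 3.0 0.8 26.0
    endloop
  endfacet
  facet normal 0.0000 0.0000 1.0000
    outer loop
      vertex 12.0 6.0 26.0
      vertex 3.0 0.8 26.0
      vertex 7.0 0.1 26.0
    endloop
  endfacet
  facet normal 0.0000 0.0000 1.0000
    outer loop
      vertex 12.0 6.0 26.0
      vertex 7.0 0.1 26.0
      vertex 10.6 2.1 26.0
    endloop
  endfacet
  facet normal 0.9412 0.3379 0.0000
    outer loop
      vertex 12.0 6.0 0.0
      vertex 10.6 9.9 0.0
      vertex 10.6 9.9 26.0
    endloop
  endfacet
  facet normal 0.9412 0.3379 0.0000
    outer loop
      vertex 12.0 6.0 0.0
      vertex 10.6 9.9 26.0
      vertex 12.0 6.0 26.0
    endloop
  endfacet
  facet normal 0.4856 0.8742 0.0000
    outer loop
      vertex 10.6 9.9 0.0
      vertex 7.0 11.9 0.0
      vertex 7.0 11.9 26.0
    endloop
  endfacet
  facet normal 0.4856 0.8742 0.0000
    outer loop
      vertex 10.6 9.9 0.0
      vertex 7.0 11.9 26.0
      vertex 10.6 9.9 26.0
    endloop
  endfacet
  facet normal -0.1724 0.9850 0.0000
    outer loop
      vertex 7.0 11.9 0.0
      vertex 3.0 11.2 0.0
      vertex 3.0 11.2 26.0
    endloop
  endfacet
  facet normal -0.1724 0.9850 0.0000
    outer loop
      vertex 7.0 11.9 0.0
      vertex 3.0 11.2 26.0
      vertex 7.0 11.9 26.0
    endloop
  endfacet
  facet normal -0.7662 0.6426 0.0000
    outer loop
      vertex 3.0 11.2 0.0
      vertex 0.4 8.1 0.0
      vertex 0.4 8.1 26.0
    endloop
  endfacet
  facet normal -0.7662 0.6426 0.0000
    outer loop
      vertex 3.0 11.2 0.0
      vertex 0.4 8.1 26.0
      vertex 3.0 11.2 26.0
    endloop
  endfacet
  facet normal -1.0000 0.0000 0.0000
    outer loop
      vertex 0.4 8.1 0.0
      vertex 0.4 3.9 0.0
      vertex 0.4 3.9 26.0
    endloop
  endfacet
  facet normal -1.0000 0.0000 0.0000
    outer loop
      vertex 0.4 8.1 0.0
      vertex 0.4 3.9 26.0
      vertex 0.4 8.1 26.0
    endloop
  endfacet
  facet normal -0.7662 -0.6426 0.0000
    outer loop
      vertex 0.4 3.9 0.0
      vertex 3.0 0.8 0.0
      vertex 3.0 0.8 26.0
    endloop
  endfacet
  facet normal -0.7662 -0.6426 0.0000
    outer loop
      vertex 0.4 3.9 0.0
      vertex 3.0 0.8 26.0
      vertex 0.4 3.9 26.0
    endloop
  endfacet
  facet normal -0.1724 -0.9850 0.0000
    outer loop
      vertex 3.0 0.8 0.0
      vertex 7.0 0.1 0.0
      vertex 7.0 0.1 26.0
    endloop
  endfacet
  facet normal -0.1724 -0.9850 0.0000
    outer loop
      vertex 3.0 0.8 0.0
      vertex 7.0 0.1 26.0
      vertex 3.0 0.8 26.0
    endloop
  endfacet
  facet normal 0.4856 -0.8742 0.0000
    outer loop
      vertex 7.0 0.1 0.0
      vertex 10.6 2.1 0.0
      vertex 10.6 2.1 26.0
    endloop
  endfacet
  facet normal 0.4856 -0.8742 0.0000
    outer loop
      vertex 7.0 0.1 0.0
      vertex 10.6 2.1 26.0
      vertex 7.0 0.1 26.0
    endloop
  endfacet
  facet normal 0.9412 -0.3379 0.0000
    outer loop
      vertex 10.6 2.1 0.0
      vertex 12.0 6.0 0.0
      vertex 12.0 6.0 26.0
    endloop
  endfacet
  facet normal 0.9412 -0.3379 0.0000
    outer loop
      vertex 10.6 2.1 0.0
      vertex 12.0 6.0 26.0
      vertex 10.6 2.1 26.0
    endloop
  endfacet
endsolid part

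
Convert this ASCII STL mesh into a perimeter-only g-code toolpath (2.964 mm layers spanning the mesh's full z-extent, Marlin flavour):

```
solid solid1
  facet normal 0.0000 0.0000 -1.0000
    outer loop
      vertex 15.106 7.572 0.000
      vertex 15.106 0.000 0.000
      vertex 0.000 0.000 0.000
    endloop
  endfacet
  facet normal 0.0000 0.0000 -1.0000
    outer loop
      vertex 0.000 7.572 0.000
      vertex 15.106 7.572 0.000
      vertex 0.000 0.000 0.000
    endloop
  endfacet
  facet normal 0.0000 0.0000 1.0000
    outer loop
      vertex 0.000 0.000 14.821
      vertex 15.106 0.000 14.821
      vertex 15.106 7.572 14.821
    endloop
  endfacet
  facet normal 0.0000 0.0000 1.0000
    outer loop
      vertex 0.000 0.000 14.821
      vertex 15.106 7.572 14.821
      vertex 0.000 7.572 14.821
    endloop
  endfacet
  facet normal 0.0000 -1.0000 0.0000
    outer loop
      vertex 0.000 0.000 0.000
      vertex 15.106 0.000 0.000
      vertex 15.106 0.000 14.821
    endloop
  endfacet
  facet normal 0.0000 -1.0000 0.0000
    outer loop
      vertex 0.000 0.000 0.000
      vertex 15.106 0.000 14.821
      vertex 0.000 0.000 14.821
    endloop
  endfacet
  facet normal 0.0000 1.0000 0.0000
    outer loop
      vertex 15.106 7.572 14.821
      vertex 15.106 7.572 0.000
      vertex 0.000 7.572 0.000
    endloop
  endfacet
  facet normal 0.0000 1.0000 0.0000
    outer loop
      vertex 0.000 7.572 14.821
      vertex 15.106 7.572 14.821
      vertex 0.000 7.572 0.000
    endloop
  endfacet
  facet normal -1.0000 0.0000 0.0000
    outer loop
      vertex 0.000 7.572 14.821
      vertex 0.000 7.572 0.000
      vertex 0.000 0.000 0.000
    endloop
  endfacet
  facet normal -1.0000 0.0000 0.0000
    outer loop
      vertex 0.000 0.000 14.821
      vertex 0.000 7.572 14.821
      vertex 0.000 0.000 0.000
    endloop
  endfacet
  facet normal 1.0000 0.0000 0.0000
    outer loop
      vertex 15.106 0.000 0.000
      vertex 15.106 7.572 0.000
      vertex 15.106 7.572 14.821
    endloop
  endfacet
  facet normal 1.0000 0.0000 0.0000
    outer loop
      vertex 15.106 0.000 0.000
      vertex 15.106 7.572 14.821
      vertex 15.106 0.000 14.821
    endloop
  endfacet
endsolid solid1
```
; perimeter-only toolpath
G21 ; units = mm
G90 ; absolute positioning
G28 ; home
; layer 1
G0 Z2.964
G0 X0.000 Y0.000
G1 X15.106 Y0.000
G1 X15.106 Y7.572
G1 X0.000 Y7.572
G1 X0.000 Y0.000
; layer 2
G0 Z5.928
G0 X0.000 Y0.000
G1 X15.106 Y0.000
G1 X15.106 Y7.572
G1 X0.000 Y7.572
G1 X0.000 Y0.000
; layer 3
G0 Z8.893
G0 X0.000 Y0.000
G1 X15.106 Y0.000
G1 X15.106 Y7.572
G1 X0.000 Y7.572
G1 X0.000 Y0.000
; layer 4
G0 Z11.857
G0 X0.000 Y0.000
G1 X15.106 Y0.000
G1 X15.106 Y7.572
G1 X0.000 Y7.572
G1 X0.000 Y0.000
; layer 5
G0 Z14.821
G0 X0.000 Y0.000
G1 X15.106 Y0.000
G1 X15.106 Y7.572
G1 X0.000 Y7.572
G1 X0.000 Y0.000
M2 ; end

The solid is a rectangular box, roughly 15.1 × 7.57 mm footprint and 14.8 mm tall. Slicing at Δz = 2.964 mm — 5 equal slices spanning the solid's height, so layer i sits at z = i·h/5 — gives 5 non-empty perimeters. Each is a 4-segment closed polygon; G0 lifts to the layer z and rapids to the start vertex, then G1 traces the edges.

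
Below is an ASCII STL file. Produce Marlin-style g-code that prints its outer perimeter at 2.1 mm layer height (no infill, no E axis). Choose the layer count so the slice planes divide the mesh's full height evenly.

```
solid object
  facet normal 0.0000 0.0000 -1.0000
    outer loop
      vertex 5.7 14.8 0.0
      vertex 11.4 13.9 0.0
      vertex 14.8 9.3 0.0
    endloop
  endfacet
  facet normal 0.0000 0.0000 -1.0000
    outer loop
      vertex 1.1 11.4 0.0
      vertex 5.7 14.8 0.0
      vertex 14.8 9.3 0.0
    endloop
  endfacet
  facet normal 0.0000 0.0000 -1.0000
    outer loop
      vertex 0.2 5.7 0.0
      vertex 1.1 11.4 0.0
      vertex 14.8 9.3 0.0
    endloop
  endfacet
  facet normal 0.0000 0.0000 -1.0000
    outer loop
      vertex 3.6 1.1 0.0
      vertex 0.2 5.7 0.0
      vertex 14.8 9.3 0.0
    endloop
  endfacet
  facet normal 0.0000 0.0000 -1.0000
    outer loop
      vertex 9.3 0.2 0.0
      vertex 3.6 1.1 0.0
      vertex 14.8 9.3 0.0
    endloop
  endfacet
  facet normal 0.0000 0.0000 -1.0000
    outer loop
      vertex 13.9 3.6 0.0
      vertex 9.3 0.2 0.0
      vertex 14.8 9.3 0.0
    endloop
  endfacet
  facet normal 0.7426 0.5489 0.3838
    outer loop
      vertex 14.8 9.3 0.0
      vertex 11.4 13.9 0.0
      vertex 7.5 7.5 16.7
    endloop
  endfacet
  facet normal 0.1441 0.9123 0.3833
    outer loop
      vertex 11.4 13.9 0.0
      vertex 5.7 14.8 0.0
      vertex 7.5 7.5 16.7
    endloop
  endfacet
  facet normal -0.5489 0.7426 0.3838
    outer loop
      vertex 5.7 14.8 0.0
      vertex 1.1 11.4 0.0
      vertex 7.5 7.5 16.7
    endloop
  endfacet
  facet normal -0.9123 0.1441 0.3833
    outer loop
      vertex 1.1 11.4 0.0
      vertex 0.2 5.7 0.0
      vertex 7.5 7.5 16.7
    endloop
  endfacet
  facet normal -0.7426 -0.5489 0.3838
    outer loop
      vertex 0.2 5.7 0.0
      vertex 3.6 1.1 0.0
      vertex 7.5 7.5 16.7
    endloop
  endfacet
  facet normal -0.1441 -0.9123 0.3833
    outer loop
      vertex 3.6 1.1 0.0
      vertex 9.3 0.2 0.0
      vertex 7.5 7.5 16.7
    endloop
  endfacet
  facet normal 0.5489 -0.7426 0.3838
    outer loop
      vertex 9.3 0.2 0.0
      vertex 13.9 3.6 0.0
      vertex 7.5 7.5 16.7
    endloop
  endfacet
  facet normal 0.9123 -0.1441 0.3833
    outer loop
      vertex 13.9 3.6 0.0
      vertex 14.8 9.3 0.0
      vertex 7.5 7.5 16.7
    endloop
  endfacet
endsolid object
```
; perimeter-only toolpath
G21 ; units = mm
G90 ; absolute positioning
G28 ; home
; layer 1
G0 Z2.1
G0 X13.9 Y9.1
G1 X10.9 Y13.1
G1 X5.9 Y13.9
G1 X1.9 Y10.9
G1 X1.1 Y5.9
G1 X4.1 Y1.9
G1 X9.1 Y1.1
G1 X13.1 Y4.1
G1 X13.9 Y9.1
; layer 2
G0 Z4.2
G0 X13.0 Y8.9
G1 X10.4 Y12.3
G1 X6.2 Y13.0
G1 X2.7 Y10.4
G1 X2.0 Y6.2
G1 X4.6 Y2.7
G1 X8.9 Y2.0
G1 X12.3 Y4.6
G1 X13.0 Y8.9
; layer 3
G0 Z6.3
G0 X12.1 Y8.6
G1 X9.9 Y11.5
G1 X6.4 Y12.1
G1 X3.5 Y9.9
G1 X2.9 Y6.4
G1 X5.1 Y3.5
G1 X8.6 Y2.9
G1 X11.5 Y5.1
G1 X12.1 Y8.6
; layer 4
G0 Z8.3
G0 X11.2 Y8.4
G1 X9.4 Y10.7
G1 X6.6 Y11.2
G1 X4.3 Y9.4
G1 X3.9 Y6.6
G1 X5.5 Y4.3
G1 X8.4 Y3.9
G1 X10.7 Y5.5
G1 X11.2 Y8.4
; layer 5
G0 Z10.4
G0 X10.2 Y8.2
G1 X9.0 Y9.9
G1 X6.8 Y10.2
G1 X5.1 Y9.0
G1 X4.8 Y6.8
G1 X6.0 Y5.1
G1 X8.2 Y4.8
G1 X9.9 Y6.0
G1 X10.2 Y8.2
; layer 6
G0 Z12.5
G0 X9.3 Y8.0
G1 X8.5 Y9.1
G1 X7.0 Y9.3
G1 X5.9 Y8.5
G1 X5.7 Y7.0
G1 X6.5 Y5.9
G1 X8.0 Y5.7
G1 X9.1 Y6.5
G1 X9.3 Y8.0
; layer 7
G0 Z14.6
G0 X8.4 Y7.7
G1 X8.0 Y8.3
G1 X7.3 Y8.4
G1 X6.7 Y8.0
G1 X6.6 Y7.3
G1 X7.0 Y6.7
G1 X7.7 Y6.6
G1 X8.3 Y7.0
G1 X8.4 Y7.7
M2 ; end

The solid is a regular 8-sided pyramid, base circumscribed radius ≈ 7.5 mm, apex at z ≈ 16.7 mm. Slicing at Δz = 2.1 mm — 8 equal slices spanning the solid's height, so layer i sits at z = i·h/8 — gives 7 non-empty perimeters. Each is a 8-segment closed polygon; G0 lifts to the layer z and rapids to the start vertex, then G1 traces the edges. The cross-section shrinks linearly with z (the slice at the apex is degenerate and omitted).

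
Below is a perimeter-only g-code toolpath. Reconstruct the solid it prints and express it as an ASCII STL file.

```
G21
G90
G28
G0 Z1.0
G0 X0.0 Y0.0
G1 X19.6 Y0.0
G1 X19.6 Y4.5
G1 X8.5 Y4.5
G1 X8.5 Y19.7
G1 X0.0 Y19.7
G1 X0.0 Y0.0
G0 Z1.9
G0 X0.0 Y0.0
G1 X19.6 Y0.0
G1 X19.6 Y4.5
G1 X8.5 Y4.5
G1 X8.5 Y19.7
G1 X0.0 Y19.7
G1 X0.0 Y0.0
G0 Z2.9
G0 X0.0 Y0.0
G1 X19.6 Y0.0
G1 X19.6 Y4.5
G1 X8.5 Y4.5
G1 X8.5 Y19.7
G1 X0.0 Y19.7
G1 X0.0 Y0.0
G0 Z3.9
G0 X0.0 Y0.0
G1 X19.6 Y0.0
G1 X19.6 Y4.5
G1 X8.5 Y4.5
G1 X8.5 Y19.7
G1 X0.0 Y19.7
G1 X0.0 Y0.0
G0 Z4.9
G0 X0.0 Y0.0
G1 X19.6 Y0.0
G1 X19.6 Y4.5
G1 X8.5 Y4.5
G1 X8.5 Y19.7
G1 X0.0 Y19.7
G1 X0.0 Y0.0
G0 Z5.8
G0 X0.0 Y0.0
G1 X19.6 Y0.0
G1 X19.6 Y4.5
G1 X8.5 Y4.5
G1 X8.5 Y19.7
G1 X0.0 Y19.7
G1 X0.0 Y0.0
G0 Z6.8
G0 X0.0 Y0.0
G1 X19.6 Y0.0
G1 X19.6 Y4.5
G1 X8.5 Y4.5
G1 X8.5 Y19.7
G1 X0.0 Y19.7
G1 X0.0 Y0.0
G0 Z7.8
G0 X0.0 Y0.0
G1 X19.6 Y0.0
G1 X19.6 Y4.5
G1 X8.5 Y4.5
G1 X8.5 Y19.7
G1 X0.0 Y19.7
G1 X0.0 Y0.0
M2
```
solid part
  facet normal 0.0000 0.0000 -1.0000
    outer loop
      vertex 19.6 4.5 0.0
      vertex 19.6 0.0 0.0
      vertex 0.0 0.0 0.0
    endloop
  endfacet
  facet normal 0.0000 0.0000 -1.0000
    outer loop
      vertex 8.5 4.5 0.0
      vertex 19.6 4.5 0.0
      vertex 0.0 0.0 0.0
    endloop
  endfacet
  facet normal 0.0000 0.0000 -1.0000
    outer loop
      vertex 8.5 19.7 0.0
      vertex 8.5 4.5 0.0
      vertex 0.0 0.0 0.0
    endloop
  endfacet
  facet normal 0.0000 0.0000 -1.0000
    outer loop
      vertex 0.0 19.7 0.0
      vertex 8.5 19.7 0.0
      vertex 0.0 0.0 0.0
    endloop
  endfacet
  facet normal 0.0000 0.0000 1.0000
    outer loop
      vertex 0.0 0.0 7.8
      vertex 19.6 0.0 7.8
      vertex 19.6 4.5 7.8
    endloop
  endfacet
  facet normal 0.0000 0.0000 1.0000
    outer loop
      vertex 0.0 0.0 7.8
      vertex 19.6 4.5 7.8
      vertex 8.5 4.5 7.8
    endloop
  endfacet
  facet normal 0.0000 0.0000 1.0000
    outer loop
      vertex 0.0 0.0 7.8
      vertex 8.5 4.5 7.8
      vertex 8.5 19.7 7.8
    endloop
  endfacet
  facet normal 0.0000 0.0000 1.0000
    outer loop
      vertex 0.0 0.0 7.8
      vertex 8.5 19.7 7.8
      vertex 0.0 19.7 7.8
    endloop
  endfacet
  facet normal 0.0000 -1.0000 0.0000
    outer loop
      vertex 0.0 0.0 0.0
      vertex 19.6 0.0 0.0
      vertex 19.6 0.0 7.8
    endloop
  endfacet
  facet normal 0.0000 -1.0000 0.0000
    outer loop
      vertex 0.0 0.0 0.0
      vertex 19.6 0.0 7.8
      vertex 0.0 0.0 7.8
    endloop
  endfacet
  facet normal 1.0000 0.0000 0.0000
    outer loop
      vertex 19.6 0.0 0.0
      vertex 19.6 4.5 0.0
      vertex 19.6 4.5 7.8
    endloop
  endfacet
  facet normal 1.0000 0.0000 0.0000
    outer loop
      vertex 19.6 0.0 0.0
      vertex 19.6 4.5 7.8
      vertex 19.6 0.0 7.8
    endloop
  endfacet
  facet normal 0.0000 1.0000 0.0000
    outer loop
      vertex 19.6 4.5 0.0
      vertex 8.5 4.5 0.0
      vertex 8.5 4.5 7.8
    endloop
  endfacet
  facet normal 0.0000 1.0000 0.0000
    outer loop
      vertex 19.6 4.5 0.0
      vertex 8.5 4.5 7.8
      vertex 19.6 4.5 7.8
    endloop
  endfacet
  facet normal 1.0000 0.0000 0.0000
    outer loop
      vertex 8.5 4.5 0.0
      vertex 8.5 19.7 0.0
      vertex 8.5 19.7 7.8
    endloop
  endfacet
  facet normal 1.0000 0.0000 0.0000
    outer loop
      vertex 8.5 4.5 0.0
      vertex 8.5 19.7 7.8
      vertex 8.5 4.5 7.8
    endloop
  endfacet
  facet normal 0.0000 1.0000 0.0000
    outer loop
      vertex 8.5 19.7 0.0
      vertex 0.0 19.7 0.0
      vertex 0.0 19.7 7.8
    endloop
  endfacet
  facet normal 0.0000 1.0000 0.0000
    outer loop
      vertex 8.5 19.7 0.0
      vertex 0.0 19.7 7.8
      vertex 8.5 19.7 7.8
    endloop
  endfacet
  facet normal -1.0000 0.0000 0.0000
    outer loop
      vertex 0.0 19.7 0.0
      vertex 0.0 0.0 0.0
      vertex 0.0 0.0 7.8
    endloop
  endfacet
  facet normal -1.0000 0.0000 0.0000
    outer loop
      vertex 0.0 19.7 0.0
      vertex 0.0 0.0 7.8
      vertex 0.0 19.7 7.8
    endloop
  endfacet
endsolid part

The G0 Z moves step by Δz≈1.0 mm. Every layer's G1 loop is the same polygon, so the solid is a straight extrusion of it from z=0 to z≈7.8. Closing with flat bottom and top caps and triangulating gives 20 facets — an L-shaped prism: outer 19.6 × 19.7 mm, arm thicknesses ≈ 4.5 mm (horizontal) and 8.5 mm (vertical), extruded 7.8 mm in z.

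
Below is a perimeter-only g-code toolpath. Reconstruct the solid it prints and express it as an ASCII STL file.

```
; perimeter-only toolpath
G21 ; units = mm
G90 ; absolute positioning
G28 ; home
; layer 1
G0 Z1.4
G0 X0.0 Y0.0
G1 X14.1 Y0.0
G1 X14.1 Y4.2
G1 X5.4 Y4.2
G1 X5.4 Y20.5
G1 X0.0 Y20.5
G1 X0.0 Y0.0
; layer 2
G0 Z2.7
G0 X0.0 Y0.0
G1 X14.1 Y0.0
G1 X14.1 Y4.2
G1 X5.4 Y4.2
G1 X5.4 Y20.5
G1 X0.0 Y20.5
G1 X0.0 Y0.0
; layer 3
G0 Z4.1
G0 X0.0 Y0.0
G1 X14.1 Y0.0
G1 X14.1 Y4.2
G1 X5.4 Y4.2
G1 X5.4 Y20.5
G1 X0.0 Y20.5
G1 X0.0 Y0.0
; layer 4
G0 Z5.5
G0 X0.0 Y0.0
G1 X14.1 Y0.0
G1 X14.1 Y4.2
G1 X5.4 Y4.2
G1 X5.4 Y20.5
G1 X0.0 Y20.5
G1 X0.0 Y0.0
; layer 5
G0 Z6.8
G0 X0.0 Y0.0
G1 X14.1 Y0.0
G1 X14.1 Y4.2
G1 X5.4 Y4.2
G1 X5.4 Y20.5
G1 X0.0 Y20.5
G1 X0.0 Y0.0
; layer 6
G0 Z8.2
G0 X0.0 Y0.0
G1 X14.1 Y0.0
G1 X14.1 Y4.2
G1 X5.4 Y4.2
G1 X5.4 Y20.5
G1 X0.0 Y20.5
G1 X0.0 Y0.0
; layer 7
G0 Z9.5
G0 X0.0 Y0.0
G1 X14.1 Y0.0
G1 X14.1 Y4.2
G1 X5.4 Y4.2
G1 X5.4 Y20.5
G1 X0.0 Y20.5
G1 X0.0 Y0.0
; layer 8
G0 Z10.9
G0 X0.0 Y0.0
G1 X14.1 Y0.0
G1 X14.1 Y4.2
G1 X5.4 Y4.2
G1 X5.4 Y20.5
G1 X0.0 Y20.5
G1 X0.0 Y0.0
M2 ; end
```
solid part
  facet normal 0.0000 0.0000 -1.0000
    outer loop
      vertex 14.1 4.2 0.0
      vertex 14.1 0.0 0.0
      vertex 0.0 0.0 0.0
    endloop
  endfacet
  facet normal 0.0000 0.0000 -1.0000
    outer loop
      vertex 5.4 4.2 0.0
      vertex 14.1 4.2 0.0
      vertex 0.0 0.0 0.0
    endloop
  endfacet
  facet normal 0.0000 0.0000 -1.0000
    outer loop
      vertex 5.4 20.5 0.0
      vertex 5.4 4.2 0.0
      vertex 0.0 0.0 0.0
    endloop
  endfacet
  facet normal 0.0000 0.0000 -1.0000
    outer loop
      vertex 0.0 20.5 0.0
      vertex 5.4 20.5 0.0
      vertex 0.0 0.0 0.0
    endloop
  endfacet
  facet normal 0.0000 0.0000 1.0000
    outer loop
      vertex 0.0 0.0 10.9
      vertex 14.1 0.0 10.9
      vertex 14.1 4.2 10.9
    endloop
  endfacet
  facet normal 0.0000 0.0000 1.0000
    outer loop
      vertex 0.0 0.0 10.9
      vertex 14.1 4.2 10.9
      vertex 5.4 4.2 10.9
    endloop
  endfacet
  facet normal 0.0000 0.0000 1.0000
    outer loop
      vertex 0.0 0.0 10.9
      vertex 5.4 4.2 10.9
      vertex 5.4 20.5 10.9
    endloop
  endfacet
  facet normal 0.0000 0.0000 1.0000
    outer loop
      vertex 0.0 0.0 10.9
      vertex 5.4 20.5 10.9
      vertex 0.0 20.5 10.9
    endloop
  endfacet
  facet normal 0.0000 -1.0000 0.0000
    outer loop
      vertex 0.0 0.0 0.0
      vertex 14.1 0.0 0.0
      vertex 14.1 0.0 10.9
    endloop
  endfacet
  facet normal 0.0000 -1.0000 0.0000
    outer loop
      vertex 0.0 0.0 0.0
      vertex 14.1 0.0 10.9
      vertex 0.0 0.0 10.9
    endloop
  endfacet
  facet normal 1.0000 0.0000 0.0000
    outer loop
      vertex 14.1 0.0 0.0
      vertex 14.1 4.2 0.0
      vertex 14.1 4.2 10.9
    endloop
  endfacet
  facet normal 1.0000 0.0000 0.0000
    outer loop
      vertex 14.1 0.0 0.0
      vertex 14.1 4.2 10.9
      vertex 14.1 0.0 10.9
    endloop
  endfacet
  facet normal 0.0000 1.0000 0.0000
    outer loop
      vertex 14.1 4.2 0.0
      vertex 5.4 4.2 0.0
      vertex 5.4 4.2 10.9
    endloop
  endfacet
  facet normal 0.0000 1.0000 0.0000
    outer loop
      vertex 14.1 4.2 0.0
      vertex 5.4 4.2 10.9
      vertex 14.1 4.2 10.9
    endloop
  endfacet
  facet normal 1.0000 0.0000 0.0000
    outer loop
      vertex 5.4 4.2 0.0
      vertex 5.4 20.5 0.0
      vertex 5.4 20.5 10.9
    endloop
  endfacet
  facet normal 1.0000 0.0000 0.0000
    outer loop
      vertex 5.4 4.2 0.0
      vertex 5.4 20.5 10.9
      vertex 5.4 4.2 10.9
    endloop
  endfacet
  facet normal 0.0000 1.0000 0.0000
    outer loop
      vertex 5.4 20.5 0.0
      vertex 0.0 20.5 0.0
      vertex 0.0 20.5 10.9
    endloop
  endfacet
  facet normal 0.0000 1.0000 0.0000
    outer loop
      vertex 5.4 20.5 0.0
      vertex 0.0 20.5 10.9
      vertex 5.4 20.5 10.9
    endloop
  endfacet
  facet normal -1.0000 0.0000 0.0000
    outer loop
      vertex 0.0 20.5 0.0
      vertex 0.0 0.0 0.0
      vertex 0.0 0.0 10.9
    endloop
  endfacet
  facet normal -1.0000 0.0000 0.0000
    outer loop
      vertex 0.0 20.5 0.0
      vertex 0.0 0.0 10.9
      vertex 0.0 20.5 10.9
    endloop
  endfacet
endsolid part

The G0 Z moves step by Δz≈1.4 mm. Every layer's G1 loop is the same polygon, so the solid is a straight extrusion of it from z=0 to z≈10.9. Closing with flat bottom and top caps and triangulating gives 20 facets — an L-shaped prism: outer 14.1 × 20.5 mm, arm thicknesses ≈ 4.2 mm (horizontal) and 5.4 mm (vertical), extruded 10.9 mm in z.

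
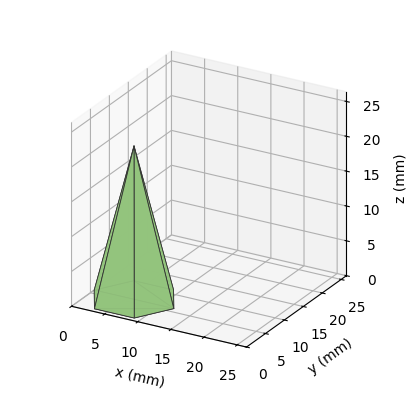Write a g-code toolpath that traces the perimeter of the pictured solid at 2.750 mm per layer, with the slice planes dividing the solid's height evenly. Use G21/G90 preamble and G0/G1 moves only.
Reading the render: the shape is a regular 6-sided pyramid, base circumscribed radius ≈ 6 mm, apex at z ≈ 22 mm (dimensions read to the nearest mm from the axis ticks). For the g-code, the solid's height is divided into equal slices at the stated Δz and each level perimeter traced with G1 moves after a G0 lift.

; perimeter-only toolpath
G21 ; units = mm
G90 ; absolute positioning
G28 ; home
; layer 1
G0 Z2.750
G0 X11.250 Y6.000
G1 X8.625 Y10.546
G1 X3.375 Y10.546
G1 X0.750 Y6.000
G1 X3.375 Y1.454
G1 X8.625 Y1.454
G1 X11.250 Y6.000
; layer 2
G0 Z5.500
G0 X10.500 Y6.000
G1 X8.250 Y9.897
G1 X3.750 Y9.897
G1 X1.500 Y6.000
G1 X3.750 Y2.103
G1 X8.250 Y2.103
G1 X10.500 Y6.000
; layer 3
G0 Z8.250
G0 X9.750 Y6.000
G1 X7.875 Y9.247
G1 X4.125 Y9.247
G1 X2.250 Y6.000
G1 X4.125 Y2.752
G1 X7.875 Y2.752
G1 X9.750 Y6.000
; layer 4
G0 Z11.000
G0 X9.000 Y6.000
G1 X7.500 Y8.598
G1 X4.500 Y8.598
G1 X3.000 Y6.000
G1 X4.500 Y3.402
G1 X7.500 Y3.402
G1 X9.000 Y6.000
; layer 5
G0 Z13.750
G0 X8.250 Y6.000
G1 X7.125 Y7.949
G1 X4.875 Y7.949
G1 X3.750 Y6.000
G1 X4.875 Y4.051
G1 X7.125 Y4.051
G1 X8.250 Y6.000
; layer 6
G0 Z16.500
G0 X7.500 Y6.000
G1 X6.750 Y7.299
G1 X5.250 Y7.299
G1 X4.500 Y6.000
G1 X5.250 Y4.701
G1 X6.750 Y4.701
G1 X7.500 Y6.000
; layer 7
G0 Z19.250
G0 X6.750 Y6.000
G1 X6.375 Y6.649
G1 X5.625 Y6.649
G1 X5.250 Y6.000
G1 X5.625 Y5.351
G1 X6.375 Y5.351
G1 X6.750 Y6.000
M2 ; end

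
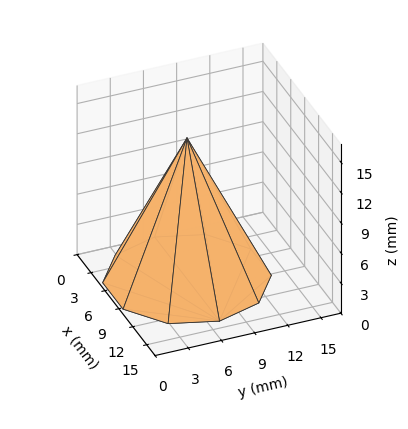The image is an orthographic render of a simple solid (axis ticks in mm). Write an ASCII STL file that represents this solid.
Reading the render: the shape is a regular 10-sided pyramid, base circumscribed radius ≈ 7 mm, apex at z ≈ 14 mm (dimensions read to the nearest mm from the axis ticks). For the STL, each face is triangulated and given an outward normal.

solid part
  facet normal 0.0000 0.0000 -1.0000
    outer loop
      vertex 9.2 13.7 0.0
      vertex 12.7 11.1 0.0
      vertex 14.0 7.0 0.0
    endloop
  endfacet
  facet normal 0.0000 0.0000 -1.0000
    outer loop
      vertex 4.8 13.7 0.0
      vertex 9.2 13.7 0.0
      vertex 14.0 7.0 0.0
    endloop
  endfacet
  facet normal 0.0000 0.0000 -1.0000
    outer loop
      vertex 1.3 11.1 0.0
      vertex 4.8 13.7 0.0
      vertex 14.0 7.0 0.0
    endloop
  endfacet
  facet normal 0.0000 0.0000 -1.0000
    outer loop
      vertex 0.0 7.0 0.0
      vertex 1.3 11.1 0.0
      vertex 14.0 7.0 0.0
    endloop
  endfacet
  facet normal 0.0000 0.0000 -1.0000
    outer loop
      vertex 1.3 2.9 0.0
      vertex 0.0 7.0 0.0
      vertex 14.0 7.0 0.0
    endloop
  endfacet
  facet normal 0.0000 0.0000 -1.0000
    outer loop
      vertex 4.8 0.3 0.0
      vertex 1.3 2.9 0.0
      vertex 14.0 7.0 0.0
    endloop
  endfacet
  facet normal 0.0000 0.0000 -1.0000
    outer loop
      vertex 9.2 0.3 0.0
      vertex 4.8 0.3 0.0
      vertex 14.0 7.0 0.0
    endloop
  endfacet
  facet normal 0.0000 0.0000 -1.0000
    outer loop
      vertex 12.7 2.9 0.0
      vertex 9.2 0.3 0.0
      vertex 14.0 7.0 0.0
    endloop
  endfacet
  facet normal 0.8605 0.2728 0.4302
    outer loop
      vertex 14.0 7.0 0.0
      vertex 12.7 11.1 0.0
      vertex 7.0 7.0 14.0
    endloop
  endfacet
  facet normal 0.5380 0.7243 0.4312
    outer loop
      vertex 12.7 11.1 0.0
      vertex 9.2 13.7 0.0
      vertex 7.0 7.0 14.0
    endloop
  endfacet
  facet normal 0.0000 0.9020 0.4317
    outer loop
      vertex 9.2 13.7 0.0
      vertex 4.8 13.7 0.0
      vertex 7.0 7.0 14.0
    endloop
  endfacet
  facet normal -0.5380 0.7243 0.4312
    outer loop
      vertex 4.8 13.7 0.0
      vertex 1.3 11.1 0.0
      vertex 7.0 7.0 14.0
    endloop
  endfacet
  facet normal -0.8605 0.2728 0.4302
    outer loop
      vertex 1.3 11.1 0.0
      vertex 0.0 7.0 0.0
      vertex 7.0 7.0 14.0
    endloop
  endfacet
  facet normal -0.8605 -0.2728 0.4302
    outer loop
      vertex 0.0 7.0 0.0
      vertex 1.3 2.9 0.0
      vertex 7.0 7.0 14.0
    endloop
  endfacet
  facet normal -0.5380 -0.7243 0.4312
    outer loop
      vertex 1.3 2.9 0.0
      vertex 4.8 0.3 0.0
      vertex 7.0 7.0 14.0
    endloop
  endfacet
  facet normal 0.0000 -0.9020 0.4317
    outer loop
      vertex 4.8 0.3 0.0
      vertex 9.2 0.3 0.0
      vertex 7.0 7.0 14.0
    endloop
  endfacet
  facet normal 0.5380 -0.7243 0.4312
    outer loop
      vertex 9.2 0.3 0.0
      vertex 12.7 2.9 0.0
      vertex 7.0 7.0 14.0
    endloop
  endfacet
  facet normal 0.8605 -0.2728 0.4302
    outer loop
      vertex 12.7 2.9 0.0
      vertex 14.0 7.0 0.0
      vertex 7.0 7.0 14.0
    endloop
  endfacet
endsolid part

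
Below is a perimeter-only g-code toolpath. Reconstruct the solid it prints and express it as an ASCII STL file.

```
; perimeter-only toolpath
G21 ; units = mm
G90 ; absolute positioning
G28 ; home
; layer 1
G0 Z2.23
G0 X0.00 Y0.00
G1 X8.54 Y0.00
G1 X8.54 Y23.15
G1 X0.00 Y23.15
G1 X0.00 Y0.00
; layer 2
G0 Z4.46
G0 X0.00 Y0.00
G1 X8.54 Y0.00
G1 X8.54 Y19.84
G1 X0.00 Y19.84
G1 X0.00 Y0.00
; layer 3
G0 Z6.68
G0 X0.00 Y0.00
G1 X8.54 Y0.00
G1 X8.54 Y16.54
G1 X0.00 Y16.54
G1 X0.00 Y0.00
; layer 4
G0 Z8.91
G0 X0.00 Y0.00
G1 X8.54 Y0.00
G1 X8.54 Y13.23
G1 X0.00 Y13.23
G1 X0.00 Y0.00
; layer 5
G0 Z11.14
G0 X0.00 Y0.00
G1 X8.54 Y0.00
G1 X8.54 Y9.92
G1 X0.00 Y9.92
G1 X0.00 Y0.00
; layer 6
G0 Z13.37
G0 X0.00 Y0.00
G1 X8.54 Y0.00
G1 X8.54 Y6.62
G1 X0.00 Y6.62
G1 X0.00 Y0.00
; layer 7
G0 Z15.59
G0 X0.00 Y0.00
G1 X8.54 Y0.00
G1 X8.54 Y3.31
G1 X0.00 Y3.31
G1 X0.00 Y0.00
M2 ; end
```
solid part
  facet normal 0.0000 0.0000 -1.0000
    outer loop
      vertex 8.54 26.46 0.00
      vertex 8.54 0.00 0.00
      vertex 0.00 0.00 0.00
    endloop
  endfacet
  facet normal 0.0000 0.0000 -1.0000
    outer loop
      vertex 0.00 26.46 0.00
      vertex 8.54 26.46 0.00
      vertex 0.00 0.00 0.00
    endloop
  endfacet
  facet normal 0.0000 -1.0000 0.0000
    outer loop
      vertex 0.00 0.00 0.00
      vertex 8.54 0.00 0.00
      vertex 8.54 0.00 17.82
    endloop
  endfacet
  facet normal 0.0000 -1.0000 0.0000
    outer loop
      vertex 0.00 0.00 0.00
      vertex 8.54 0.00 17.82
      vertex 0.00 0.00 17.82
    endloop
  endfacet
  facet normal 0.0000 0.5586 0.8294
    outer loop
      vertex 0.00 0.00 17.82
      vertex 8.54 0.00 17.82
      vertex 8.54 26.46 0.00
    endloop
  endfacet
  facet normal 0.0000 0.5586 0.8294
    outer loop
      vertex 0.00 0.00 17.82
      vertex 8.54 26.46 0.00
      vertex 0.00 26.46 0.00
    endloop
  endfacet
  facet normal -1.0000 0.0000 0.0000
    outer loop
      vertex 0.00 0.00 17.82
      vertex 0.00 26.46 0.00
      vertex 0.00 0.00 0.00
    endloop
  endfacet
  facet normal 1.0000 0.0000 0.0000
    outer loop
      vertex 8.54 0.00 0.00
      vertex 8.54 26.46 0.00
      vertex 8.54 0.00 17.82
    endloop
  endfacet
endsolid part

The G0 Z moves step by Δz≈2.23 mm. The G1 loops shrink linearly with z, so the solid tapers from its base footprint up to z≈17.8. Closing with a flat bottom cap and the tapered top and triangulating gives 8 facets — a wedge (ramp): 8.54 × 26.5 mm base, rising to 17.8 mm along the y=0 edge and sloping linearly to z=0 at y=26.5.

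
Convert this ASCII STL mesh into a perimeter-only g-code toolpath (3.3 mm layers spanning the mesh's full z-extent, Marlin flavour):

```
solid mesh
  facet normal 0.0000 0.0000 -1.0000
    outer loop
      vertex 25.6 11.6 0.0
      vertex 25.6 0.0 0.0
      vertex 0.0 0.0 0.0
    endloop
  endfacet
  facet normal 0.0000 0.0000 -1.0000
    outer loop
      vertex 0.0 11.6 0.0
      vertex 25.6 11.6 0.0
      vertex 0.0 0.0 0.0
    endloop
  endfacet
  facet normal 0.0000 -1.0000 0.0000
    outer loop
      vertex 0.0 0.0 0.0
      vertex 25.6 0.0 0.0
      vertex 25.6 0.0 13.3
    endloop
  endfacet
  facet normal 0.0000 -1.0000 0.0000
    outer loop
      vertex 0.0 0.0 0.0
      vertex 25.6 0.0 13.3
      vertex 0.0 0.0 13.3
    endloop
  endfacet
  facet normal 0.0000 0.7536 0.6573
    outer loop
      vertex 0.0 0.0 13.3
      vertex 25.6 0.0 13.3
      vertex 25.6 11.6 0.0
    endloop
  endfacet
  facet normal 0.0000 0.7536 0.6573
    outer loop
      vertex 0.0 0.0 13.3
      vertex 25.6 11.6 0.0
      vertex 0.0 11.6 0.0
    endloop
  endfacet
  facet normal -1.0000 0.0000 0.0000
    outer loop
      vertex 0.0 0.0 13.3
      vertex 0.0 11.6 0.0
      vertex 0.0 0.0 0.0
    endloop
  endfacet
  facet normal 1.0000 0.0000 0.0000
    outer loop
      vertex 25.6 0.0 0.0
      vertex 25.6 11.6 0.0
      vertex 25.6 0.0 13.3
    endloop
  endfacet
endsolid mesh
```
; perimeter-only toolpath
G21 ; units = mm
G90 ; absolute positioning
G28 ; home
; layer 1
G0 Z3.3
G0 X0.0 Y0.0
G1 X25.6 Y0.0
G1 X25.6 Y8.7
G1 X0.0 Y8.7
G1 X0.0 Y0.0
; layer 2
G0 Z6.7
G0 X0.0 Y0.0
G1 X25.6 Y0.0
G1 X25.6 Y5.8
G1 X0.0 Y5.8
G1 X0.0 Y0.0
; layer 3
G0 Z10.0
G0 X0.0 Y0.0
G1 X25.6 Y0.0
G1 X25.6 Y2.9
G1 X0.0 Y2.9
G1 X0.0 Y0.0
M2 ; end

The solid is a wedge (ramp): 25.6 × 11.6 mm base, rising to 13.3 mm along the y=0 edge and sloping linearly to z=0 at y=11.6. Slicing at Δz = 3.3 mm — 4 equal slices spanning the solid's height, so layer i sits at z = i·h/4 — gives 3 non-empty perimeters. Each is a 4-segment closed polygon; G0 lifts to the layer z and rapids to the start vertex, then G1 traces the edges. The cross-section shrinks linearly with z (the slice at the apex is degenerate and omitted).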